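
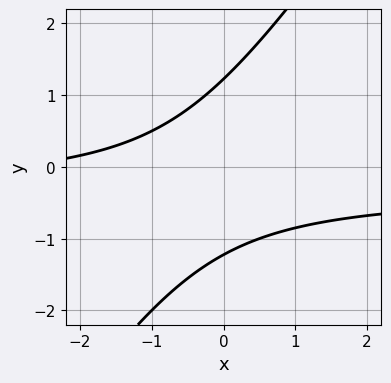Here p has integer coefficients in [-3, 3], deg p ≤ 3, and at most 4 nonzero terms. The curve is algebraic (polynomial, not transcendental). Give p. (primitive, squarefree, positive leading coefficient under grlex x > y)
3*x*y - 2*y^2 + x + 3

First, degree: the shape is more complex than any degree-1 curve, so deg p = 2.
Next, checking where it meets the axes: it misses every integer gridline on the x-axis.
Finally, together with the visible shape, these determine p as stated.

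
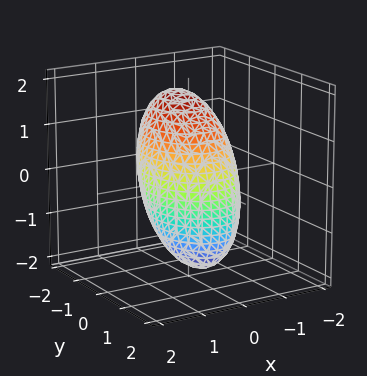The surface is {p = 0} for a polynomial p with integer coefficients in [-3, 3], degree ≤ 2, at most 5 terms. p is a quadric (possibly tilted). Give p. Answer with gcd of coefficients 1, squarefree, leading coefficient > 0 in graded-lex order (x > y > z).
3*x^2 + 2*y^2 + y*z + z^2 - 3

1. deg p = 2.
2. Against the integer gridlines: among the integer gridlines, it crosses the x-axis at x ∈ {-1, 1}.
3. These observations pin down the coefficients.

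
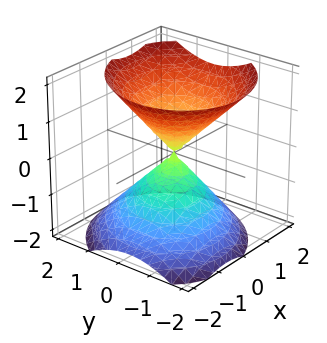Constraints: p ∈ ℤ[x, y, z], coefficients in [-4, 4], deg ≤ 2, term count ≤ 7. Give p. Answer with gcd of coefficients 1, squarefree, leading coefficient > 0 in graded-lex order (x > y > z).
1. I count 2 distinct pieces. Treating them together as one polynomial.
2. Degree: a generic line meets the surface in up to 2 points, so deg p = 2.
3. Checking where it meets the axes: one x-axis crossing is at x = 0; one y-axis crossing is at y = 0.
4. Putting this together gives p.

3*x^2 - x*y - x*z + 3*y^2 - 3*z^2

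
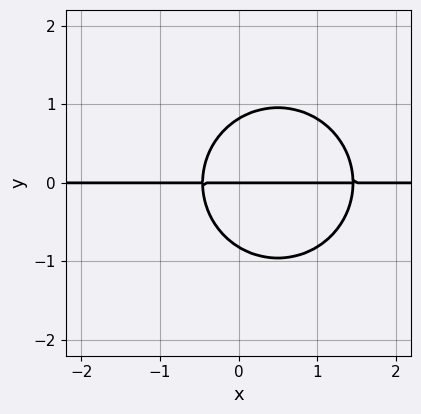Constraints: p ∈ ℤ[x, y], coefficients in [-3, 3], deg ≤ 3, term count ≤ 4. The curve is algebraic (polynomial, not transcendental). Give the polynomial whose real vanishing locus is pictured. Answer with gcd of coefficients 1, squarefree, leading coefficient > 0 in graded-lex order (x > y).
3*x^2*y + 3*y^3 - 3*x*y - 2*y

First, the degree is 3 — no degree-2 curve has this shape.
Next, from the visible intercepts: every point of the x-axis in the box is on the curve; one y-axis crossing is at y = 0.
Finally, fitting integer coefficients to these (and the overall shape) gives p.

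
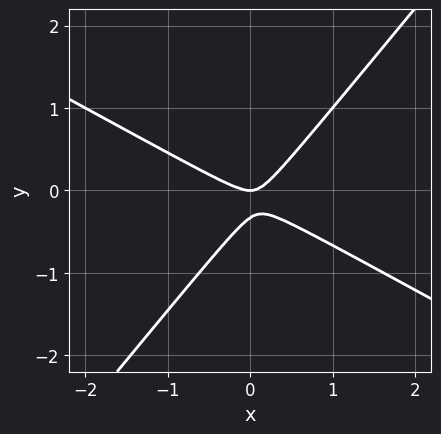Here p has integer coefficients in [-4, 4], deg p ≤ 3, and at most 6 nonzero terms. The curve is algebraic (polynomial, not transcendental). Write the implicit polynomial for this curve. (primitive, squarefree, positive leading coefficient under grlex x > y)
First, degree: the shape is more complex than any degree-1 curve, so deg p = 2.
Next, checking where it meets the axes: it crosses the x-axis at the gridline x = 0; it meets the y-axis at y = 0 (among the integer gridlines).
Finally, the integer polynomial consistent with all of this is the stated p.

2*x^2 + 2*x*y - 3*y^2 - y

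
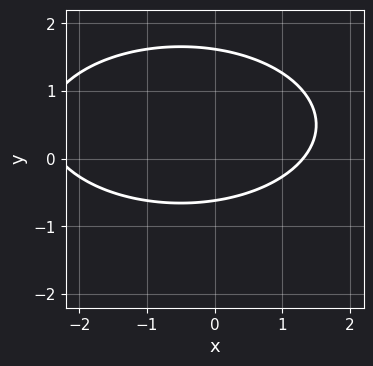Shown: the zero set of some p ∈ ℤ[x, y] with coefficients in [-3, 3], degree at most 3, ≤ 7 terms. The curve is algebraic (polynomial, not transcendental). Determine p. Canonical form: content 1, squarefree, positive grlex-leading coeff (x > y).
(a) The degree is 2 — the shape is more complex than any degree-1 curve.
(b) The integer polynomial consistent with all of this is the stated p.

x^2 + 3*y^2 + x - 3*y - 3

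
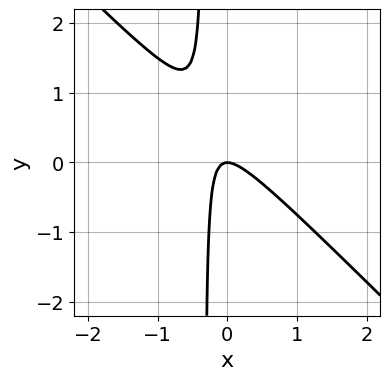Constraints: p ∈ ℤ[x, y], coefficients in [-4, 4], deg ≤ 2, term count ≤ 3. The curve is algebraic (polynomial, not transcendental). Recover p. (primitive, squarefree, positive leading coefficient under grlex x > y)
1. The degree is 2 — no degree-1 curve has this shape.
2. Reading off the gridlines: one y-axis crossing is at y = 0; it meets the x-axis at x = 0 (among the integer gridlines).
3. Assembling these constraints gives the stated polynomial.

3*x^2 + 3*x*y + y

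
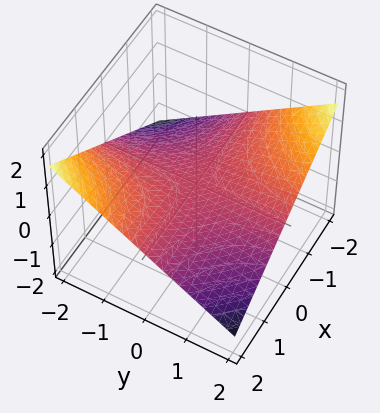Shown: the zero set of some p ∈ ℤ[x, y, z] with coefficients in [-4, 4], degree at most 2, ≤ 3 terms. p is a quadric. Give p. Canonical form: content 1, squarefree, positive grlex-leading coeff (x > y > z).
x*y + 3*z

First, deg p = 2. A hyperbolic paraboloid; a quadric.
Next, observable constraints: every point of the x-axis in the box is on the surface; it crosses the z-axis at the gridline z = 0.
Finally, these observations pin down the coefficients. Check: (0, -2, 0) on the y-axis lies on the surface, and p(0, -2, 0) = 0. ✓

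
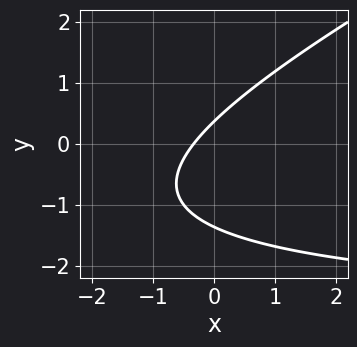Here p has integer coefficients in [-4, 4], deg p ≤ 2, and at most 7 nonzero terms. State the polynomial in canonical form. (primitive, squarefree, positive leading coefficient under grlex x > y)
x*y - 2*y^2 + 3*x - 2*y + 1

(a) deg p = 2. No degree-1 curve has this shape.
(b) Solving for integer coefficients yields p as stated.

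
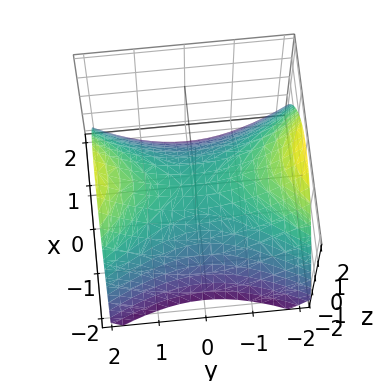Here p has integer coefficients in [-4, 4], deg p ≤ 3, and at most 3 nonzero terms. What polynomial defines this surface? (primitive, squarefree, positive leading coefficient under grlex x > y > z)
Degree: a saddle surface; a quadric, so deg p = 2.
Symmetries: it's symmetric under x → −x, forcing even powers of x; mirror symmetry y ↦ −y ⇒ only even powers of y.
Against the integer gridlines: one z-axis crossing is at z = 0; it meets the x-axis at x = 0 (among the integer gridlines); one y-axis crossing is at y = 0.
Fitting integer coefficients to these (and the overall shape) gives p.

2*x^2 - y^2 + 3*z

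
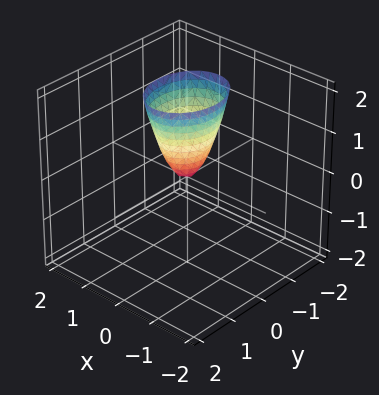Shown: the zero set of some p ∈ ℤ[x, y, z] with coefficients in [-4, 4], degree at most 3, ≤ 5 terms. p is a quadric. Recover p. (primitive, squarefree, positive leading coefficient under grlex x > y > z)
First, deg p = 2.
Then, symmetries: the y ↦ −y reflection is a symmetry, so y appears only in even powers; mirror symmetry x ↦ −x ⇒ only even powers of x.
Then, reading off the gridlines: it crosses the z-axis at the gridline z = 0; one y-axis crossing is at y = 0; one x-axis crossing is at x = 0.
Finally, together with the visible shape, these determine p as stated.

3*x^2 + 2*y^2 - z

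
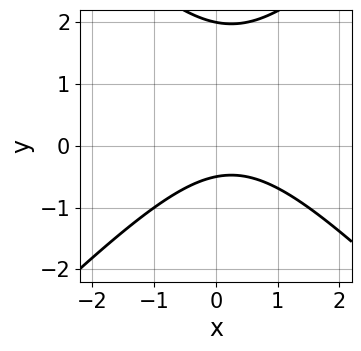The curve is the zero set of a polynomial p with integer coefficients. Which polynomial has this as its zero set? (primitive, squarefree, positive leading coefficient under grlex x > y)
2*x^2 - 2*y^2 - x + 3*y + 2

(a) Degree: a generic line meets the curve in up to 2 points, so deg p = 2.
(b) From the axis intercepts and sections: it crosses the y-axis at the gridline y = 2; it misses every integer gridline on the x-axis.
(c) Matching integer coefficients to the picture gives p.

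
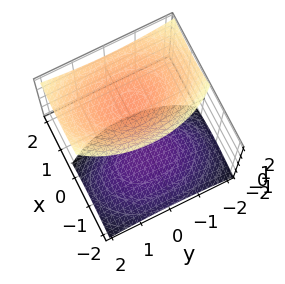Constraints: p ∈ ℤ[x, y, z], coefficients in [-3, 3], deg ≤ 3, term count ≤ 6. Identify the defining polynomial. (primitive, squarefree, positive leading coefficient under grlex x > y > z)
(a) The picture has 2 separate pieces. Treating them together as one polynomial.
(b) deg p = 2. A generic line meets the surface in up to 2 points.
(c) Against the integer gridlines: no y-intercept at any integer in the box; no x-intercept at any integer in the box.
(d) These observations pin down the coefficients.

2*x^2 - 2*x*z + y^2 - 2*z^2 + 3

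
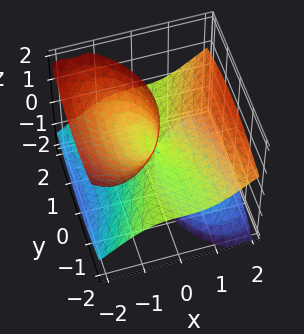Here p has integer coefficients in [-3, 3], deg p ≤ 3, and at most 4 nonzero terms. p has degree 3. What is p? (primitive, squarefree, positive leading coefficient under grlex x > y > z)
The picture has 2 separate pieces. Treating them together as one polynomial.
Degree: a generic line meets the surface in up to 3 points, so deg p = 3.
Observable constraints: the visible y-axis segment lies entirely on the surface; it meets the x-axis at x = 0 (among the integer gridlines).
Solving for integer coefficients yields p as stated. Check: (0, 0, 1) on the z-axis lies on the surface, and p(0, 0, 1) = 0. ✓

x^3 - 2*x*z^2 - y^2*z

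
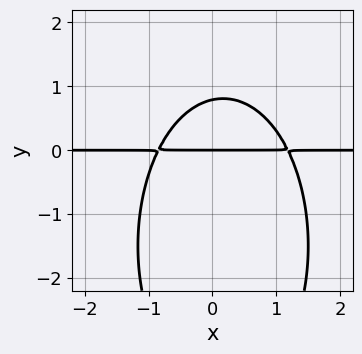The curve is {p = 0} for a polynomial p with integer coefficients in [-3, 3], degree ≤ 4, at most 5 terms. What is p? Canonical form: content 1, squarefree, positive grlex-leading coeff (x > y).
(a) Degree: no degree-2 curve has this shape, so deg p = 3.
(b) From the axis intercepts and sections: it crosses the y-axis at the gridline y = 0; every point of the x-axis in the box is on the curve.
(c) Assembling these constraints gives the stated polynomial.

3*x^2*y + y^3 - x*y + 3*y^2 - 3*y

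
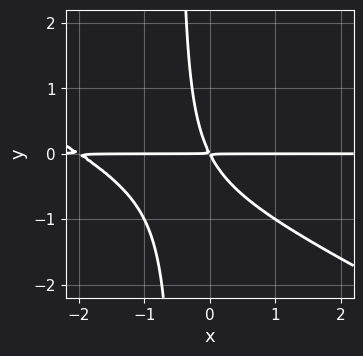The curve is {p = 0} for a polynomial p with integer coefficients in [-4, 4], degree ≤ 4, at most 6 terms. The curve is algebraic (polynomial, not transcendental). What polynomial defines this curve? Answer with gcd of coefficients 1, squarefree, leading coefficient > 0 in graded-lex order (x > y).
x^2*y + 2*x*y^2 + 2*x*y + y^2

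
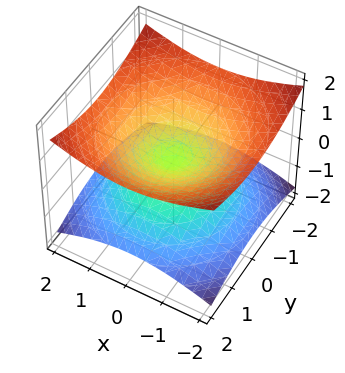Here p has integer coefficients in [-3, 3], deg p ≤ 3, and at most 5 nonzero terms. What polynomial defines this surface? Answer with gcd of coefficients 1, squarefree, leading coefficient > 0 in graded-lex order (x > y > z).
x^2 + y^2 - 3*z^2

First, deg p = 2. A double cone through the origin; a quadric.
Next, symmetries: rotational symmetry about the z-axis ⇒ p depends on x, y only through x² + y²; mirror symmetry z ↦ −z ⇒ only even powers of z.
Then, reading off the gridlines: it crosses the y-axis at the gridline y = 0; it meets the z-axis at z = 0 (among the integer gridlines); a circular section at z = 1 has radius between 1 and 2; it meets the x-axis at x = 0 (among the integer gridlines).
Finally, these observations pin down the coefficients.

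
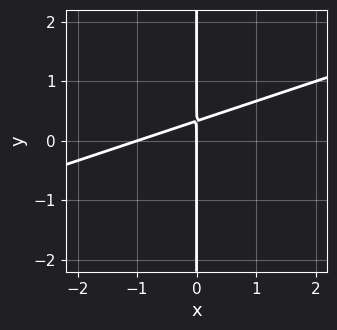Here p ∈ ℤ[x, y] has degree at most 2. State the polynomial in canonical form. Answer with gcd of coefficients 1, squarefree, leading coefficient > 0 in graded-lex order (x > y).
x^2 - 3*x*y + x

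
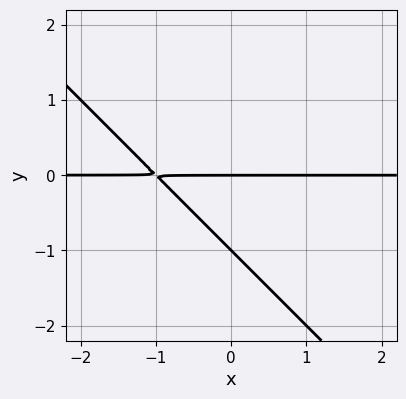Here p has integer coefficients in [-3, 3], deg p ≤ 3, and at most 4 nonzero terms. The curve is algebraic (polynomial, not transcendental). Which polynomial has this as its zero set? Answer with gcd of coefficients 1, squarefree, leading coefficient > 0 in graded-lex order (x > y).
(a) Degree: a generic line meets the curve in up to 2 points, so deg p = 2.
(b) Observable constraints: the visible x-axis segment lies entirely on the curve; among the integer gridlines, it crosses the y-axis at y ∈ {-1, 0}.
(c) Putting this together gives p.

x*y + y^2 + y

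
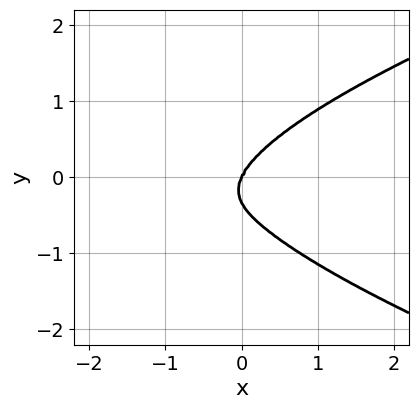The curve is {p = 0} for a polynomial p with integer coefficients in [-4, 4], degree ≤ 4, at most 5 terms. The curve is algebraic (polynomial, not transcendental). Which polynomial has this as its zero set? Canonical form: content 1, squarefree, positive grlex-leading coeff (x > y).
Degree: the shape is more complex than any degree-3 curve, so deg p = 4.
From the axis intercepts and sections: it meets the x-axis at x = 0 (among the integer gridlines); it meets the y-axis at y = 0 (among the integer gridlines).
Matching integer coefficients to the picture gives p.

3*y^4 - x^3 - 2*x*y^2 + y^3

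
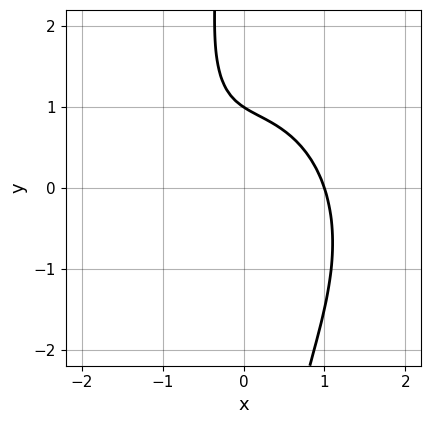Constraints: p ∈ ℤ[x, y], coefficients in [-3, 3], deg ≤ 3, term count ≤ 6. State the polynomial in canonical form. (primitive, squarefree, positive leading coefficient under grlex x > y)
deg p = 3. No degree-2 curve has this shape.
Checking where it meets the axes: one x-axis crossing is at x = 1; one y-axis crossing is at y = 1.
Fitting integer coefficients to these (and the overall shape) gives p.

3*x^3 + 2*x*y^2 + 3*y - 3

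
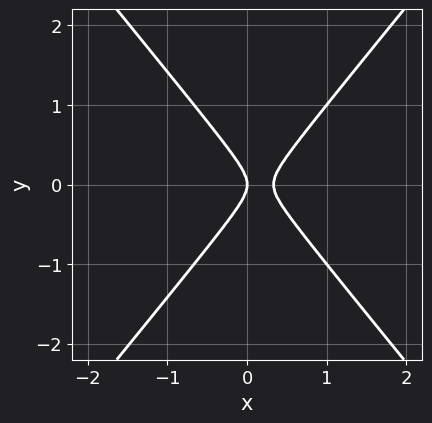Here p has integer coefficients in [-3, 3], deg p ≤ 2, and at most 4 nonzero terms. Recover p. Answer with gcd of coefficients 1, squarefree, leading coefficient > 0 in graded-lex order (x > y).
3*x^2 - 2*y^2 - x

1. The degree is 2 — a generic line meets the curve in up to 2 points.
2. Symmetries: the y ↦ −y reflection is a symmetry, so y appears only in even powers.
3. Observable constraints: one y-axis crossing is at y = 0; one x-axis crossing is at x = 0.
4. Matching integer coefficients to the picture gives p.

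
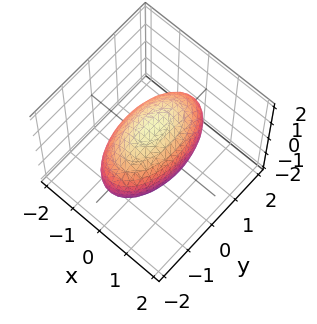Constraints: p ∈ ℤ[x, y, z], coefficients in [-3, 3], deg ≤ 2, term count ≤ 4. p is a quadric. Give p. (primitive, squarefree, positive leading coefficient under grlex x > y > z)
3*x^2 + y^2 + 2*z^2 - 3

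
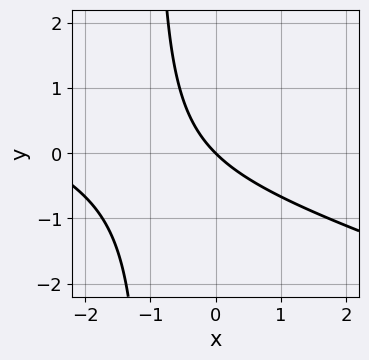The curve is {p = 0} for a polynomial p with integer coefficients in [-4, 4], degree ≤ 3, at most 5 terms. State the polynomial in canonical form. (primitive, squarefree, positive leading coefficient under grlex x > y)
deg p = 2. The shape is more complex than any degree-1 curve.
Reading off the gridlines: it meets the x-axis at x = 0 (among the integer gridlines); it meets the y-axis at y = 0 (among the integer gridlines).
Solving for integer coefficients yields p as stated.

x^2 + 3*x*y + 3*x + 3*y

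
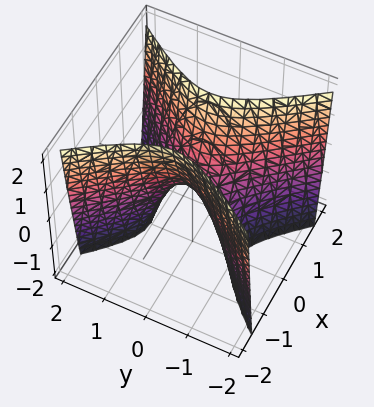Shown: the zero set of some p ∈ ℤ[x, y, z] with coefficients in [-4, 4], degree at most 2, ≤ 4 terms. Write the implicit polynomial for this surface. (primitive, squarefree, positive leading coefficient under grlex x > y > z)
3*x^2 - 2*y^2 - z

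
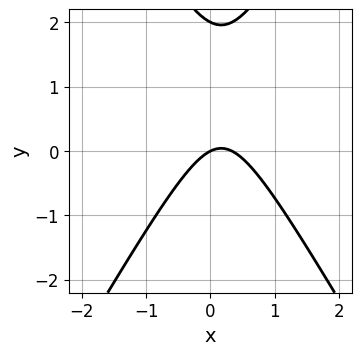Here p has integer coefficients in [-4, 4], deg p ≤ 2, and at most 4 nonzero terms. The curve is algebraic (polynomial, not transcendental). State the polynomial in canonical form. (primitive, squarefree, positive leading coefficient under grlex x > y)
1. Degree: no degree-1 curve has this shape, so deg p = 2.
2. Reading off the gridlines: it meets the x-axis at x = 0 (among the integer gridlines); the y-axis gridline crossings are at y ∈ {0, 2}.
3. Assembling these constraints gives the stated polynomial.

3*x^2 - y^2 - x + 2*y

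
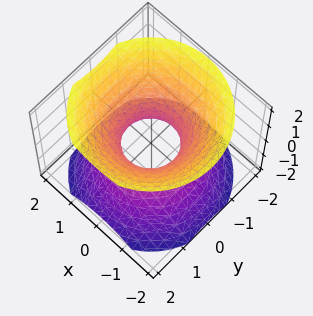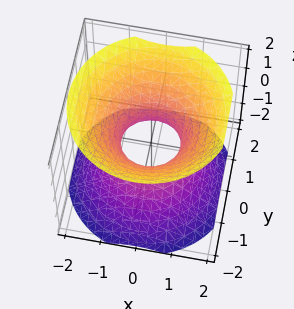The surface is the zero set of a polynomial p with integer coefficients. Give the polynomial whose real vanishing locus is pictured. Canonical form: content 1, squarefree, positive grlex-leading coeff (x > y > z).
The degree is 2 — one connected sheet with a waist; a quadric.
Symmetries: it's symmetric under z → −z, forcing even powers of z; the surface is invariant under rotation about z: p = q(x² + y², z).
Observable constraints: a circular section at z = -1 has radius between 1 and 2; it misses every integer gridline on the z-axis.
Solving for integer coefficients yields p as stated.

3*x^2 + 3*y^2 - 3*z^2 - 2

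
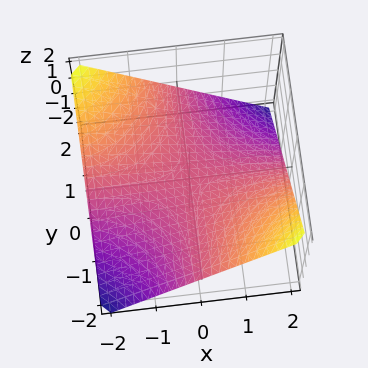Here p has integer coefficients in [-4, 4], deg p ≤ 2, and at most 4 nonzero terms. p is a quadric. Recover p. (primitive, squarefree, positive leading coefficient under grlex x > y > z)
1. The degree is 2 — a hyperbolic paraboloid; a quadric.
2. Checking where it meets the axes: it crosses the z-axis at the gridline z = 0; the visible x-axis segment lies entirely on the surface.
3. Fitting integer coefficients to these (and the overall shape) gives p. Check: (0, 1, 0) on the y-axis lies on the surface, and p(0, 1, 0) = 0. ✓

x*y + 2*z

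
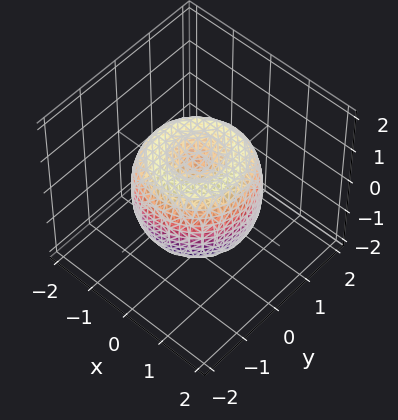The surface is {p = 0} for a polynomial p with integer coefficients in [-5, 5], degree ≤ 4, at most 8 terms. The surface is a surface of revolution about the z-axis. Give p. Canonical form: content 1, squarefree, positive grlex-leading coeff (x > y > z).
1. deg p = 4. The shape is more complex than any degree-3 surface.
2. Symmetry: the surface is invariant under rotation about z: p = q(x² + y², z).
3. Observable constraints: a circular section at z = 0 has radius between 1 and 2.
4. The integer polynomial consistent with all of this is the stated p.

2*x^4 + 4*x^2*y^2 + 2*y^4 - 3*x^2 - 3*y^2 + 2*z^2 - 1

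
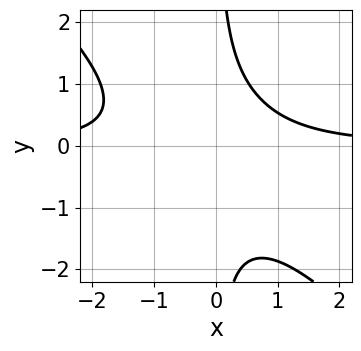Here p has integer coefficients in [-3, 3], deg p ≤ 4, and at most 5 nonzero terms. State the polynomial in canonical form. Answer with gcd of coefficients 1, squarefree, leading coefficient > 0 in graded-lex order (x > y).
3*x^2*y + 3*x*y^2 + x*y - 3

The degree is 3 — the shape is more complex than any degree-2 curve.
Reading off the gridlines: no x-intercept at any integer in the box; it misses every integer gridline on the y-axis.
Fitting integer coefficients to these (and the overall shape) gives p.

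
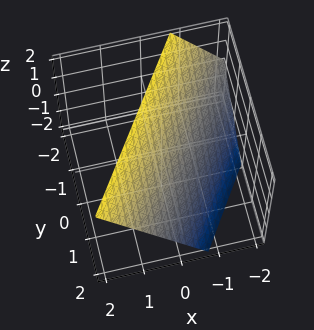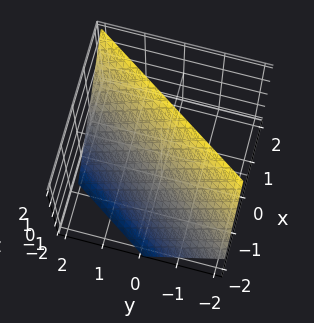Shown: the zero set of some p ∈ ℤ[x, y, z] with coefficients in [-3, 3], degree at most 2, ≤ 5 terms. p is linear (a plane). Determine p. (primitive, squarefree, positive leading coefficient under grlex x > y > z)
1. Degree: the surface is flat (a plane), so deg p = 1.
2. Against the integer gridlines: it crosses the y-axis at the gridline y = 1; one z-axis crossing is at z = 1.
3. Fitting integer coefficients to these (and the overall shape) gives p.

3*x - 2*y - 2*z + 2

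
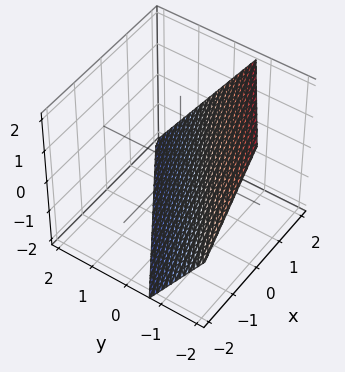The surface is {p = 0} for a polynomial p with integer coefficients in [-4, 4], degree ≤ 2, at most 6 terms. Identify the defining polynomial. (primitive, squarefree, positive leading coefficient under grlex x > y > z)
2*x - 3*y - 2*z - 2

Degree: every cross-section is a straight line — this is a plane, so deg p = 1.
Reading off the gridlines: it crosses the x-axis at the gridline x = 1; it crosses the z-axis at the gridline z = -1.
Matching integer coefficients to the picture gives p.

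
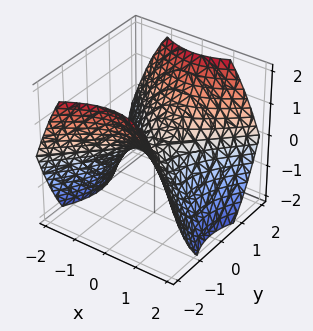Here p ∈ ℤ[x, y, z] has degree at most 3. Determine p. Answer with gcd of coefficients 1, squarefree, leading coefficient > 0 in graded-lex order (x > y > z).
1. Degree: a hyperbolic paraboloid; a quadric, so deg p = 2.
2. Symmetries: it's symmetric under x → −x, forcing even powers of x; the y ↦ −y reflection is a symmetry, so y appears only in even powers.
3. From the visible intercepts: it crosses the x-axis at the gridline x = 0; it meets the z-axis at z = 0 (among the integer gridlines).
4. Solving for integer coefficients yields p as stated.

2*x^2 - 2*y^2 + 3*z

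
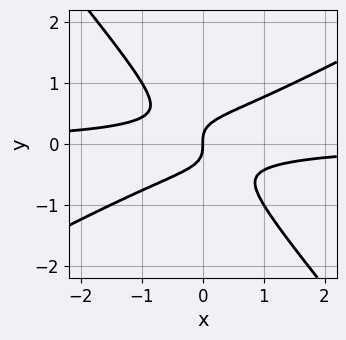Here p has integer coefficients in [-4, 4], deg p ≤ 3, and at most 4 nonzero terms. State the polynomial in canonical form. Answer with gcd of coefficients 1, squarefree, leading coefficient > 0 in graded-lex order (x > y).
(a) deg p = 3. The shape is more complex than any degree-2 curve.
(b) Checking where it meets the axes: it meets the x-axis at x = 0 (among the integer gridlines); it meets the y-axis at y = 0 (among the integer gridlines).
(c) Matching integer coefficients to the picture gives p.

2*x^2*y - 2*x*y^2 - 3*y^3 + x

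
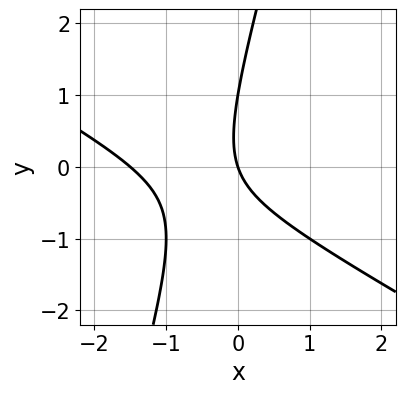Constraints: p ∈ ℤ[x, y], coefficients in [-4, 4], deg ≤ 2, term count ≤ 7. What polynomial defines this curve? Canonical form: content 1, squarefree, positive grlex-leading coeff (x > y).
deg p = 2. No degree-1 curve has this shape.
Checking where it meets the axes: among the integer gridlines, it crosses the y-axis at y ∈ {0, 1}; it meets the x-axis at x = 0 (among the integer gridlines).
Matching integer coefficients to the picture gives p.

2*x^2 + 3*x*y - y^2 + 3*x + y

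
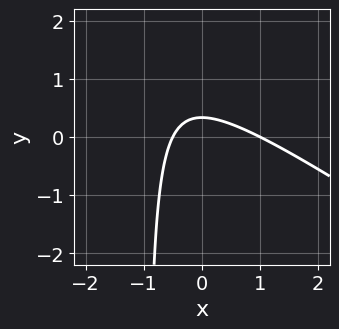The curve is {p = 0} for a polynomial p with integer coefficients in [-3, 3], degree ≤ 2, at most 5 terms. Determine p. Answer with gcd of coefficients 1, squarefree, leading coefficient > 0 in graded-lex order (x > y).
deg p = 2. A generic line meets the curve in up to 2 points.
From the visible intercepts: one x-axis crossing is at x = 1.
The integer polynomial consistent with all of this is the stated p.

2*x^2 + 3*x*y - x + 3*y - 1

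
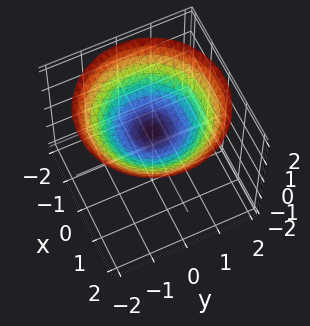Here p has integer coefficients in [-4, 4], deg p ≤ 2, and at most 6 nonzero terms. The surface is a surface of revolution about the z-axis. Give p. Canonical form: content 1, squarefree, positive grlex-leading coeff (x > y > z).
x^2 + y^2 - 3*z + 2

Degree: the shape is more complex than any degree-1 surface, so deg p = 2.
Symmetry: the surface is invariant under rotation about z: p = q(x² + y², z).
Against the integer gridlines: a circular section at z = 1 has radius exactly 1; the surface avoids every integer y-axis point in the box; the surface avoids every integer x-axis point in the box.
The integer polynomial consistent with all of this is the stated p.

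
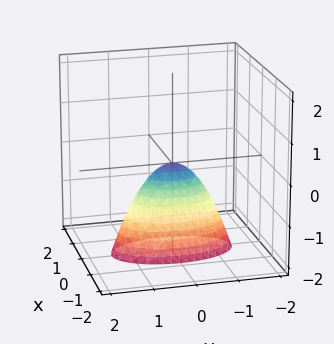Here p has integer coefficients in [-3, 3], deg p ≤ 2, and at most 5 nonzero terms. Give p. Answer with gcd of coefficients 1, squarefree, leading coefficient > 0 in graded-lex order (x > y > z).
deg p = 2. A paraboloid; a quadric.
Symmetries: the x ↦ −x reflection is a symmetry, so x appears only in even powers; it's symmetric under y → −y, forcing even powers of y.
Checking where it meets the axes: it meets the y-axis at y = 0 (among the integer gridlines); one x-axis crossing is at x = 0; it crosses the z-axis at the gridline z = 0.
Putting this together gives p.

3*x^2 + y^2 + z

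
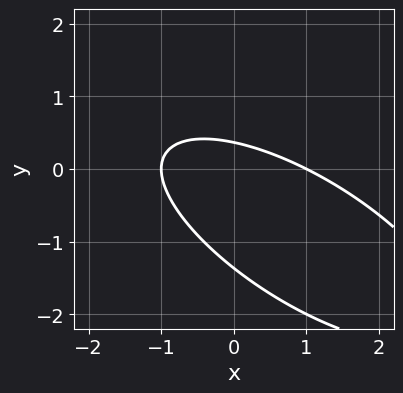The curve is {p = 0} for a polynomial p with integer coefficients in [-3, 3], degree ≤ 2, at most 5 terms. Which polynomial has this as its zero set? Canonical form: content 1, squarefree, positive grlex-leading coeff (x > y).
(a) deg p = 2. No degree-1 curve has this shape.
(b) Against the integer gridlines: the x-axis gridline crossings are at x ∈ {-1, 1}.
(c) Assembling these constraints gives the stated polynomial.

x^2 + 2*x*y + 2*y^2 + 2*y - 1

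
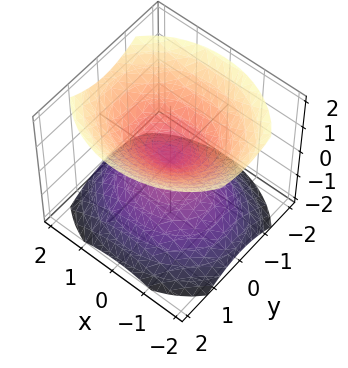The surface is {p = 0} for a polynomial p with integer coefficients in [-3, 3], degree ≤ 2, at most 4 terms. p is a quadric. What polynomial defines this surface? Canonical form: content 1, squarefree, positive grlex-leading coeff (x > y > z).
(a) There are 2 components.
(b) Degree: a double cone through the origin; a quadric, so deg p = 2.
(c) Symmetries: the z ↦ −z reflection is a symmetry, so z appears only in even powers; the y ↦ −y reflection is a symmetry, so y appears only in even powers; mirror symmetry x ↦ −x ⇒ only even powers of x.
(d) From the axis intercepts and sections: one x-axis crossing is at x = 0; it meets the y-axis at y = 0 (among the integer gridlines).
(e) The integer polynomial consistent with all of this is the stated p.

2*x^2 + 3*y^2 - 3*z^2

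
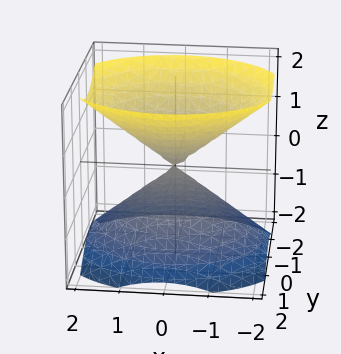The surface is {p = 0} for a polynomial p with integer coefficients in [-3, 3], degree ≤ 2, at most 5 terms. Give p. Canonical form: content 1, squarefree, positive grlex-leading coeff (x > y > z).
2*x^2 + 3*y^2 - 3*z^2

There are 2 components. Treating them together as one polynomial.
deg p = 2. A double cone through the origin; a quadric.
Symmetries: it's symmetric under x → −x, forcing even powers of x; it's symmetric under y → −y, forcing even powers of y; mirror symmetry z ↦ −z ⇒ only even powers of z.
Against the integer gridlines: it crosses the y-axis at the gridline y = 0; it crosses the x-axis at the gridline x = 0; one z-axis crossing is at z = 0.
The integer polynomial consistent with all of this is the stated p.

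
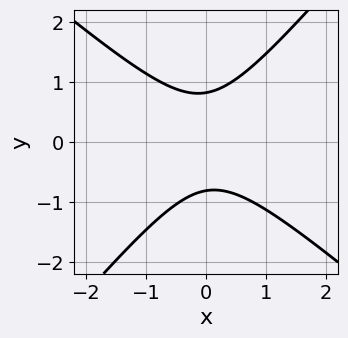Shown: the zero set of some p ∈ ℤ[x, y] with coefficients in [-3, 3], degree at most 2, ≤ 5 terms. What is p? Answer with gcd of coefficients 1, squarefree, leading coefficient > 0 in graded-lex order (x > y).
3*x^2 + x*y - 3*y^2 + 2

(a) deg p = 2. A generic line meets the curve in up to 2 points.
(b) From the axis intercepts and sections: it misses every integer gridline on the x-axis.
(c) Assembling these constraints gives the stated polynomial.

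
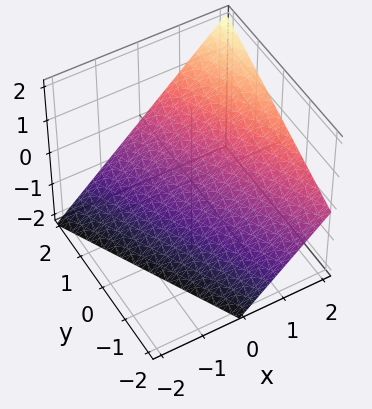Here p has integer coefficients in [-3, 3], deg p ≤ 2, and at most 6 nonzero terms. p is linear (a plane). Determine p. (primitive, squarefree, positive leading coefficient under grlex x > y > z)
2*x + y - 2*z - 2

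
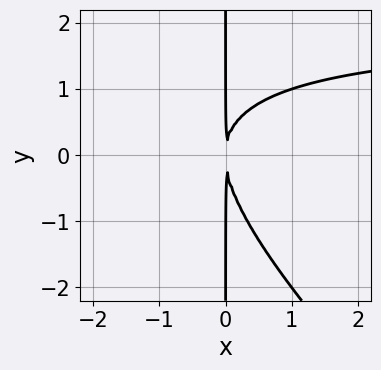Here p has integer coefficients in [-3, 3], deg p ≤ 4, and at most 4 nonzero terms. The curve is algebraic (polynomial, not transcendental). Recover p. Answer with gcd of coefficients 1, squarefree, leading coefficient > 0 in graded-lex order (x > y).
The degree is 3 — no degree-2 curve has this shape.
Observable constraints: every point of the y-axis in the box is on the curve.
These observations pin down the coefficients.

x^2*y + x*y^2 - 2*x^2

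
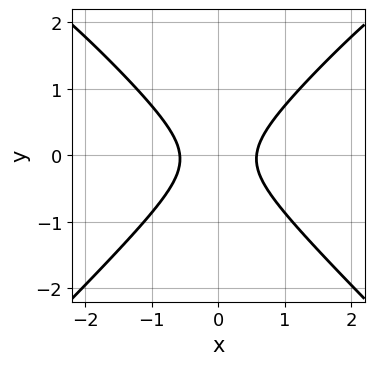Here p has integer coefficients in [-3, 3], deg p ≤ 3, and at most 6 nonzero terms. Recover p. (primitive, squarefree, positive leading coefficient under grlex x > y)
x^2*y - y^3 - 3*x^2 + 3*y^2 + 1

(a) deg p = 3.
(b) Symmetries: mirror symmetry x ↦ −x ⇒ only even powers of x.
(c) Reading off the gridlines: it misses every integer gridline on the y-axis.
(d) Putting this together gives p.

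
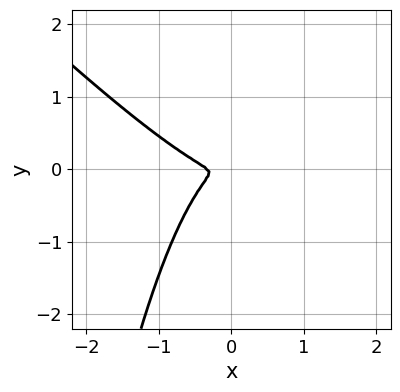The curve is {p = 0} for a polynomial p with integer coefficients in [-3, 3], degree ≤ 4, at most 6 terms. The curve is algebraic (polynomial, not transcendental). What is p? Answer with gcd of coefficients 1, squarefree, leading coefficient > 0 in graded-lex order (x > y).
3*x^3 + 3*x^2*y + x^2 + 3*y^2

First, deg p = 3. The shape is more complex than any degree-2 curve.
Finally, solving for integer coefficients yields p as stated.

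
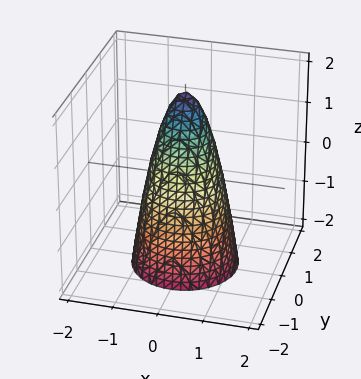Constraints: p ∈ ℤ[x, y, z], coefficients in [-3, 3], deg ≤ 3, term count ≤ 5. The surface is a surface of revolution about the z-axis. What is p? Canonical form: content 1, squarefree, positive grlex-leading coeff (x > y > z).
First, the degree is 2 — the shape is more complex than any degree-1 surface.
Then, symmetries: rotational symmetry about the z-axis ⇒ p depends on x, y only through x² + y².
Next, against the integer gridlines: it meets the z-axis at z = 2 (among the integer gridlines); a circular section at z = 1 has radius between 0 and 1.
Finally, together with the visible shape, these determine p as stated.

3*x^2 + 3*y^2 + z - 2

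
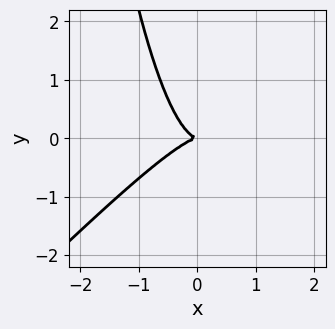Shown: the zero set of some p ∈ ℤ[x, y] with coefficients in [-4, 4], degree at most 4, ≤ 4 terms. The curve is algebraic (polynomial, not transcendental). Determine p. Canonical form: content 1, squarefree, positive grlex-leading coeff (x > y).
3*x^3 - 3*x^2*y + 2*y^2

deg p = 3. No degree-2 curve has this shape.
Against the integer gridlines: it meets the y-axis at y = 0 (among the integer gridlines); it meets the x-axis at x = 0 (among the integer gridlines).
Matching integer coefficients to the picture gives p.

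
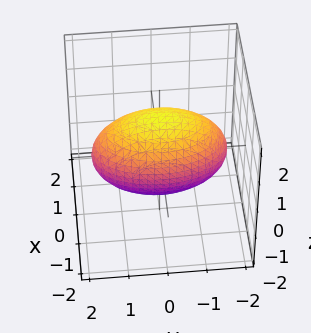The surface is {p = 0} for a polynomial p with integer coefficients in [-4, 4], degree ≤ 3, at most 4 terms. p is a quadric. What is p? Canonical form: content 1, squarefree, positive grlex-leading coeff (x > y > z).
1. Degree: bounded and convex; a quadric, so deg p = 2.
2. Symmetries: the y ↦ −y reflection is a symmetry, so y appears only in even powers; it's symmetric under x → −x, forcing even powers of x; mirror symmetry z ↦ −z ⇒ only even powers of z.
3. Against the integer gridlines: among the integer gridlines, it crosses the x-axis at x ∈ {-1, 1}.
4. Fitting integer coefficients to these (and the overall shape) gives p.

3*x^2 + y^2 + 2*z^2 - 3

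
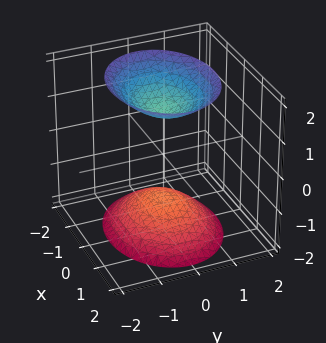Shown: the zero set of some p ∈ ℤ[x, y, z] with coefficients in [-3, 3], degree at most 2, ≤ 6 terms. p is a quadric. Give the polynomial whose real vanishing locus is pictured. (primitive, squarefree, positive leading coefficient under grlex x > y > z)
The picture has 2 separate pieces. They look like related sheets of one shape, so recover p as a whole.
Degree: two separate bowl-shaped sheets opening away from each other; a quadric, so deg p = 2.
Symmetries: it's symmetric under y → −y, forcing even powers of y; it's symmetric under x → −x, forcing even powers of x; it's symmetric under z → −z, forcing even powers of z.
From the visible intercepts: no x-intercept at any integer in the box; the surface avoids every integer y-axis point in the box.
Together with the visible shape, these determine p as stated.

2*x^2 + 3*y^2 - 2*z^2 + 3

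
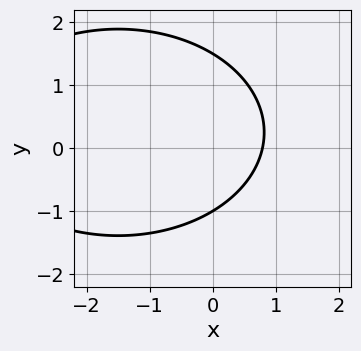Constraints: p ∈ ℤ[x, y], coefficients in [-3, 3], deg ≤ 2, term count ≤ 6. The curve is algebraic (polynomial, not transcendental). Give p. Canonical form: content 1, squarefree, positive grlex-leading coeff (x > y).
(a) Degree: a generic line meets the curve in up to 2 points, so deg p = 2.
(b) Checking where it meets the axes: it meets the y-axis at y = -1 (among the integer gridlines).
(c) Putting this together gives p.

x^2 + 2*y^2 + 3*x - y - 3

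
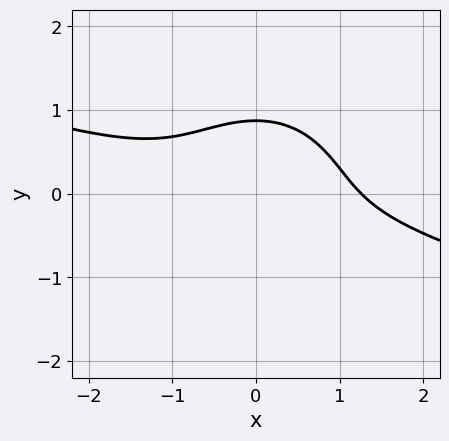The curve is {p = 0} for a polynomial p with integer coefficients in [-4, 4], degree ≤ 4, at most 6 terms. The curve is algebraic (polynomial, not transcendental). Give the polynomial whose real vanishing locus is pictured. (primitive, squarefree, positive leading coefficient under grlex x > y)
x^3 + 3*x^2*y + 3*y^3 - 2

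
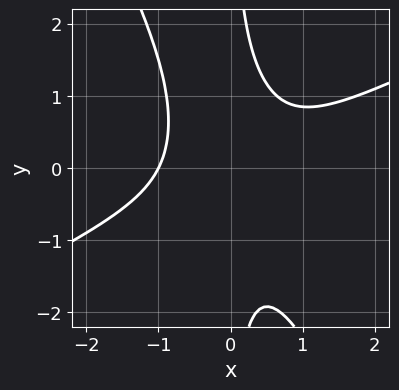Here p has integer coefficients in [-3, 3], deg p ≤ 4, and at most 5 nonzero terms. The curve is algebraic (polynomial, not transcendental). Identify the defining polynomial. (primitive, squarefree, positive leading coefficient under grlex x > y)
(a) The degree is 3 — the shape is more complex than any degree-2 curve.
(b) Against the integer gridlines: it meets the x-axis at x = -1 (among the integer gridlines); it misses every integer gridline on the y-axis.
(c) Fitting integer coefficients to these (and the overall shape) gives p.

2*x^3 - 3*x^2*y - 2*x*y^2 + 2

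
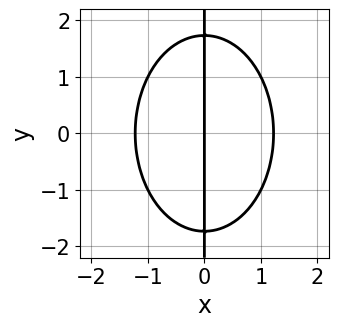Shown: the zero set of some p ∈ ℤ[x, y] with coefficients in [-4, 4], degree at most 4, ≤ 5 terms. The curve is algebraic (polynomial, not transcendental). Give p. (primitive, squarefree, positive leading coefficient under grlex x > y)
2*x^3 + x*y^2 - 3*x

(a) deg p = 3.
(b) Symmetries: mirror symmetry y ↦ −y ⇒ only even powers of y.
(c) From the axis intercepts and sections: the visible y-axis segment lies entirely on the curve; it meets the x-axis at x = 0 (among the integer gridlines).
(d) Matching integer coefficients to the picture gives p.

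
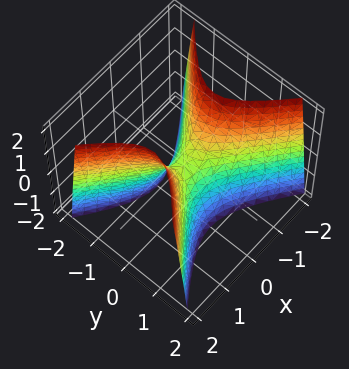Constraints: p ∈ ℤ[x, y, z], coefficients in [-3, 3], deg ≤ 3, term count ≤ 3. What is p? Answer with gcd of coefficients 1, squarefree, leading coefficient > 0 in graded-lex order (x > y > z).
2*x^2 - 3*y^2 - z

deg p = 2. A saddle surface; a quadric.
Symmetries: the y ↦ −y reflection is a symmetry, so y appears only in even powers; the x ↦ −x reflection is a symmetry, so x appears only in even powers.
From the visible intercepts: it meets the y-axis at y = 0 (among the integer gridlines); one x-axis crossing is at x = 0.
Fitting integer coefficients to these (and the overall shape) gives p.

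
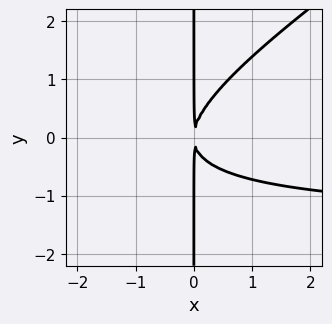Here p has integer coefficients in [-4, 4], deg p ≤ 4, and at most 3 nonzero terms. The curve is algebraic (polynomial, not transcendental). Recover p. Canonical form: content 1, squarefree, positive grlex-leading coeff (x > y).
First, deg p = 3. No degree-2 curve has this shape.
Next, checking where it meets the axes: the visible y-axis segment lies entirely on the curve.
Finally, these observations pin down the coefficients.

2*x^2*y - 3*x*y^2 + 3*x^2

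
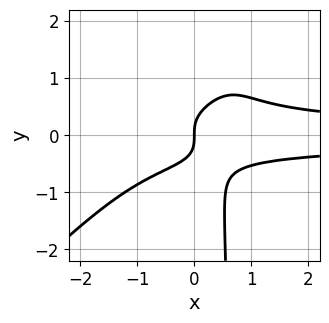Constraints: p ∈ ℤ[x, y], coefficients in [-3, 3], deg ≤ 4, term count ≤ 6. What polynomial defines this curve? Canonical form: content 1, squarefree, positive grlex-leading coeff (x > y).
3*x^2*y^2 - 3*x*y^3 + 2*y^3 - x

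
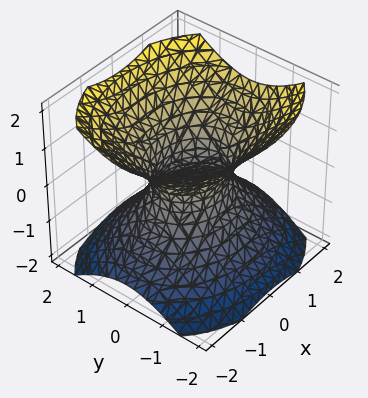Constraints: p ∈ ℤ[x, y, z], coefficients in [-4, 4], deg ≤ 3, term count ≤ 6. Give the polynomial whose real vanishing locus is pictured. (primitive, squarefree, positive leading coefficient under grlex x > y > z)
2*x^2 + 3*y^2 - 3*z^2 - 2

1. Degree: one connected sheet with a waist; a quadric, so deg p = 2.
2. Symmetries: it's symmetric under x → −x, forcing even powers of x; it's symmetric under z → −z, forcing even powers of z; it's symmetric under y → −y, forcing even powers of y.
3. Reading off the gridlines: no z-intercept at any integer in the box; the x-axis gridline crossings are at x ∈ {-1, 1}.
4. Fitting integer coefficients to these (and the overall shape) gives p.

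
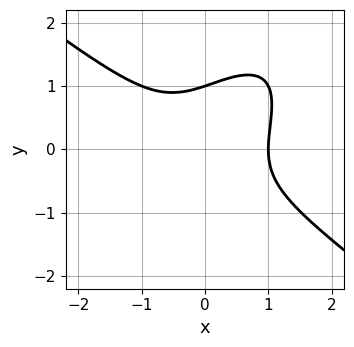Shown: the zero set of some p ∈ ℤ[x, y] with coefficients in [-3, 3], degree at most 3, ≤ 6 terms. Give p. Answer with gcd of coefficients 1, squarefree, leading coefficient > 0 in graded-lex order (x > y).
First, the degree is 3 — a generic line meets the curve in up to 3 points.
Next, from the visible intercepts: it meets the y-axis at y = 1 (among the integer gridlines); one x-axis crossing is at x = 1.
Finally, these observations pin down the coefficients.

x^3 - x*y^2 + y^3 - 1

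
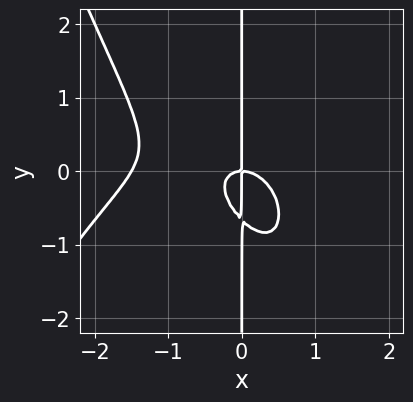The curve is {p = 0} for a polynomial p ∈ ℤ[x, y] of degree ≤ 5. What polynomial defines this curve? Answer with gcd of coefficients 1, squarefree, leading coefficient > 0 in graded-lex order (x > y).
2*x^4 + 3*x^3 + 3*x^2*y + 3*x*y^2 + 2*x*y

deg p = 4. No degree-3 curve has this shape.
Observable constraints: every point of the y-axis in the box is on the curve; it crosses the x-axis at the gridline x = 0.
The integer polynomial consistent with all of this is the stated p.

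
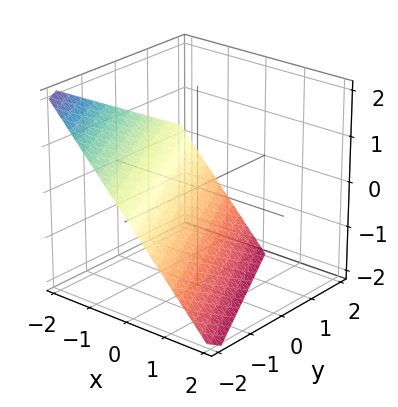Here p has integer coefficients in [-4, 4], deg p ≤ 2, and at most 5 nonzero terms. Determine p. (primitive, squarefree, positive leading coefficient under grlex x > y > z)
1. deg p = 1. The surface is flat (a plane).
2. From the visible intercepts: it meets the y-axis at y = -2 (among the integer gridlines); one z-axis crossing is at z = -1.
3. Fitting integer coefficients to these (and the overall shape) gives p. Check: (-1, 0, 0) on the x-axis lies on the surface, and p(-1, 0, 0) = 0. ✓

2*x + y + 2*z + 2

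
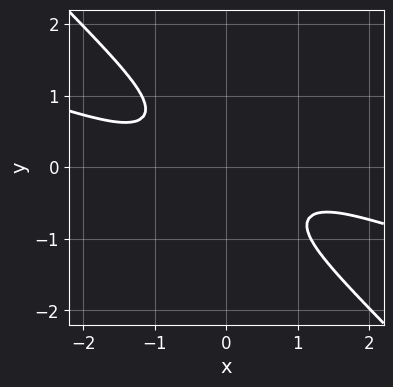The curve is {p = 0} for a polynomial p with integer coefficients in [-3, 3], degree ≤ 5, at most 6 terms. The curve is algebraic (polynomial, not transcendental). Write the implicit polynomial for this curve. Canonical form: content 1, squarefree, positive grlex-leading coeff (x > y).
x^4 + 3*x^3*y + 2*y^4 + 1

First, deg p = 4. No degree-3 curve has this shape.
Then, observable constraints: no x-intercept at any integer in the box; no y-intercept at any integer in the box.
Finally, solving for integer coefficients yields p as stated.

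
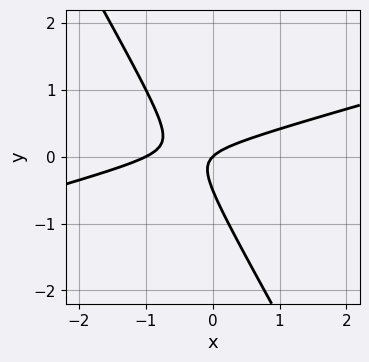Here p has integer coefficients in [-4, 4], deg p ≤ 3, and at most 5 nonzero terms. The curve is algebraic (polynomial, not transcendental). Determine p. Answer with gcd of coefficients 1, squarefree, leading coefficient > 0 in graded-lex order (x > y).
x^2 - 3*x*y - 2*y^2 + x - y

First, deg p = 2. No degree-1 curve has this shape.
Next, against the integer gridlines: it meets the y-axis at y = 0 (among the integer gridlines); the x-axis gridline crossings are at x ∈ {-1, 0}.
Finally, fitting integer coefficients to these (and the overall shape) gives p.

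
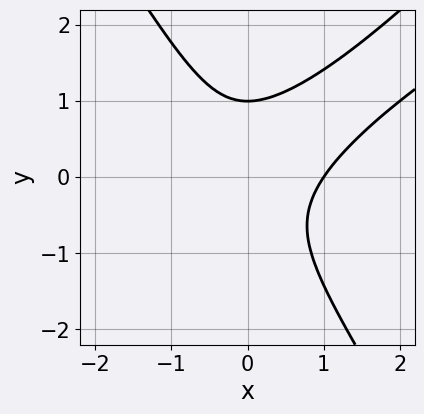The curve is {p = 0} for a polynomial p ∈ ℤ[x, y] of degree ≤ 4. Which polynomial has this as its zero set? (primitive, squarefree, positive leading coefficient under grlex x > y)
x^3 - 2*x^2*y + y^3 - 1

First, the degree is 3 — no degree-2 curve has this shape.
Next, checking where it meets the axes: one x-axis crossing is at x = 1; it crosses the y-axis at the gridline y = 1.
Finally, putting this together gives p.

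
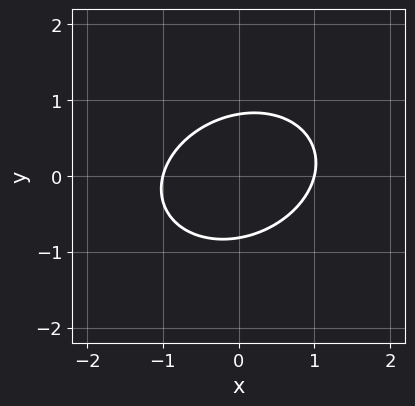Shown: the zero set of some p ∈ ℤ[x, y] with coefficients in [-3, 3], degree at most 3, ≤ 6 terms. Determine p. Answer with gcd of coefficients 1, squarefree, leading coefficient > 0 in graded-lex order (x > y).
2*x^2 - x*y + 3*y^2 - 2

First, deg p = 2. The shape is more complex than any degree-1 curve.
Next, from the visible intercepts: among the integer gridlines, it crosses the x-axis at x ∈ {-1, 1}.
Finally, the integer polynomial consistent with all of this is the stated p.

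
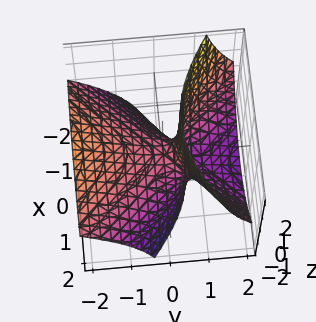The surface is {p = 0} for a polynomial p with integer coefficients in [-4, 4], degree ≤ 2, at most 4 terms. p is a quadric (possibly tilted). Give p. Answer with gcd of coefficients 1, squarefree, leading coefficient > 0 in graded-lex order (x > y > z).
x^2 - y^2 - 2*y*z + z

First, the degree is 2 — the shape is more complex than any degree-1 surface.
Then, against the integer gridlines: it meets the z-axis at z = 0 (among the integer gridlines); it meets the y-axis at y = 0 (among the integer gridlines).
Finally, together with the visible shape, these determine p as stated.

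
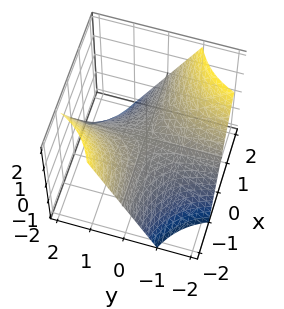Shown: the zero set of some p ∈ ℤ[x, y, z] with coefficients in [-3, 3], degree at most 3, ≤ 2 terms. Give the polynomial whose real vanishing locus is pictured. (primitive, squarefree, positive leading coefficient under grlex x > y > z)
x*y + z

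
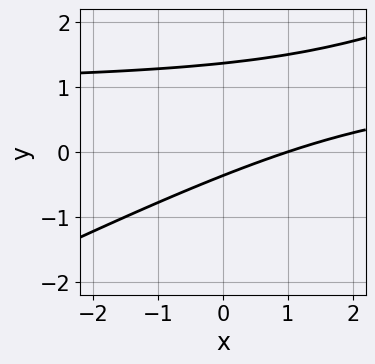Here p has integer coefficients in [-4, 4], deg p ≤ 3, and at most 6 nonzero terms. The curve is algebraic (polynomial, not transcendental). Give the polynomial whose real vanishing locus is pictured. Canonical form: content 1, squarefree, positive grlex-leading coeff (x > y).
First, degree: a generic line meets the curve in up to 2 points, so deg p = 2.
Then, observable constraints: one x-axis crossing is at x = 1.
Finally, the integer polynomial consistent with all of this is the stated p.

x*y - 2*y^2 - x + 2*y + 1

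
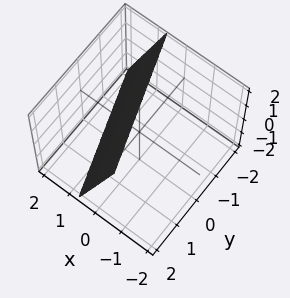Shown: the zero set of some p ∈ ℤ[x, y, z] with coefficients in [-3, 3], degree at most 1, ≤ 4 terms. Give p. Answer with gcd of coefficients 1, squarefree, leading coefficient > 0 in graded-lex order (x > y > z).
3*x + y + z - 2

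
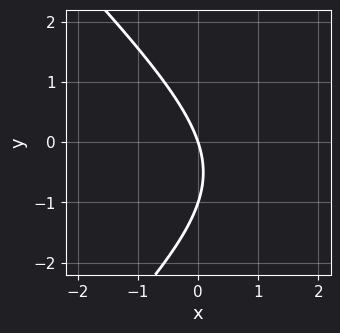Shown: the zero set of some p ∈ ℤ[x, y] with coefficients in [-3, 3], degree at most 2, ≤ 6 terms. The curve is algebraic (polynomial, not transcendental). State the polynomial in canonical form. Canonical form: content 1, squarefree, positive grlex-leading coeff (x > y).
deg p = 2. The shape is more complex than any degree-1 curve.
Checking where it meets the axes: the y-axis gridline crossings are at y ∈ {-1, 0}; it meets the x-axis at x = 0 (among the integer gridlines).
The integer polynomial consistent with all of this is the stated p.

x^2 - y^2 - 3*x - y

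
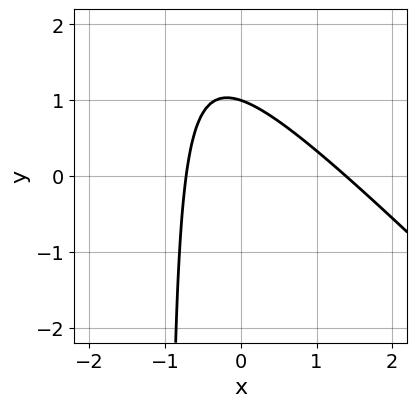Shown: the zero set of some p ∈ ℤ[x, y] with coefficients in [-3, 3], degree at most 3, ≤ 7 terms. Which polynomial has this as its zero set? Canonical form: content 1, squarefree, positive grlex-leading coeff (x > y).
First, degree: the shape is more complex than any degree-1 curve, so deg p = 2.
Next, observable constraints: it crosses the y-axis at the gridline y = 1.
Finally, putting this together gives p.

3*x^2 + 3*x*y - 2*x + 3*y - 3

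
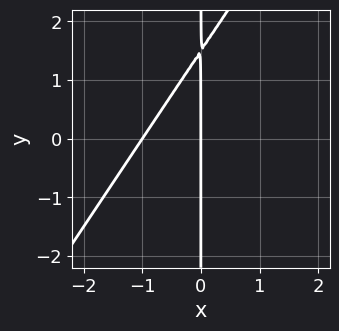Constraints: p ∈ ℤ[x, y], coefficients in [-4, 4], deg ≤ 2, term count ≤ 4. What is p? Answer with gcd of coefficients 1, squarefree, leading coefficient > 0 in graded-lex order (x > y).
The degree is 2 — no degree-1 curve has this shape.
From the axis intercepts and sections: every point of the y-axis in the box is on the curve; the x-axis gridline crossings are at x ∈ {-1, 0}.
Fitting integer coefficients to these (and the overall shape) gives p.

3*x^2 - 2*x*y + 3*x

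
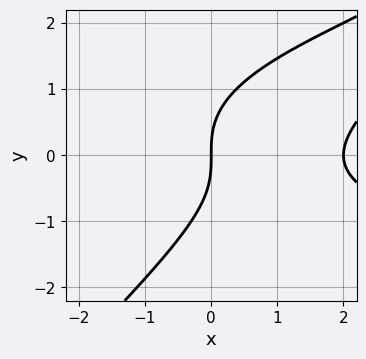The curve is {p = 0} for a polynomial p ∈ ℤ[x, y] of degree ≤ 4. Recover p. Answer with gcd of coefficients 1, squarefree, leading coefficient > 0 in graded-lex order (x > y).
x*y^2 - y^3 - x^2 + 2*x

deg p = 3. A generic line meets the curve in up to 3 points.
Against the integer gridlines: among the integer gridlines, it crosses the x-axis at x ∈ {0, 2}; it crosses the y-axis at the gridline y = 0.
Solving for integer coefficients yields p as stated.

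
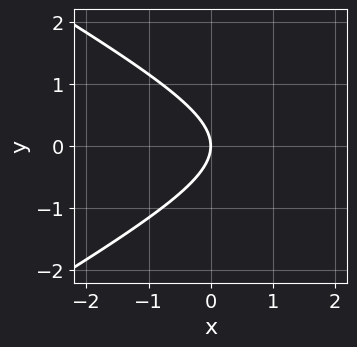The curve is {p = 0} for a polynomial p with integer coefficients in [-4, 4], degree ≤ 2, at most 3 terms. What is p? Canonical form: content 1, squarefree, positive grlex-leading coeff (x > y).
(a) deg p = 2. No degree-1 curve has this shape.
(b) Symmetries: it's symmetric under y → −y, forcing even powers of y.
(c) Reading off the gridlines: it meets the y-axis at y = 0 (among the integer gridlines); it meets the x-axis at x = 0 (among the integer gridlines).
(d) Matching integer coefficients to the picture gives p.

x^2 - 3*y^2 - 3*x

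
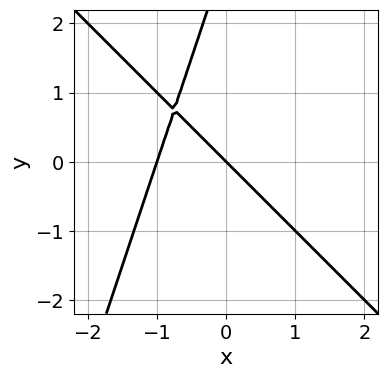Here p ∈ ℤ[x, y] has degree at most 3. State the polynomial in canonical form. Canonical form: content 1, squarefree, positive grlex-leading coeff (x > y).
(a) The degree is 2 — the shape is more complex than any degree-1 curve.
(b) Observable constraints: it meets the y-axis at y = 0 (among the integer gridlines); among the integer gridlines, it crosses the x-axis at x ∈ {-1, 0}.
(c) Together with the visible shape, these determine p as stated.

3*x^2 + 2*x*y - y^2 + 3*x + 3*y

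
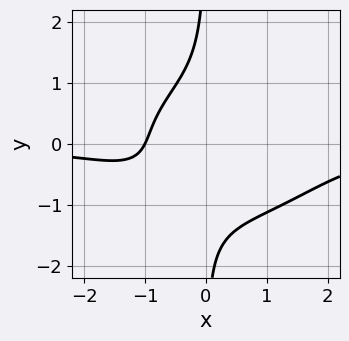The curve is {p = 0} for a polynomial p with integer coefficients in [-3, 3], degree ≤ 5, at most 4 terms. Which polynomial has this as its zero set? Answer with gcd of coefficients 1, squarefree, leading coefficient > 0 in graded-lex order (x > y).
x^3*y + 2*x*y^3 + 2*x + 2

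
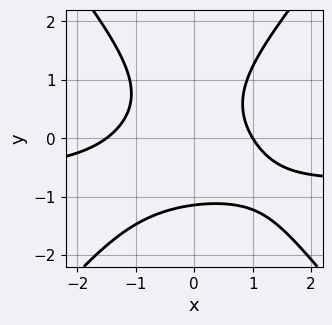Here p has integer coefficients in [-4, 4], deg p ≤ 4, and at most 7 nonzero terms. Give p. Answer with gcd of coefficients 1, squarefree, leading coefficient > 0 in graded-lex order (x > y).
3*x^2*y - 2*y^3 + 2*x^2 + x - 3

First, deg p = 3.
Next, against the integer gridlines: one x-axis crossing is at x = 1.
Finally, fitting integer coefficients to these (and the overall shape) gives p.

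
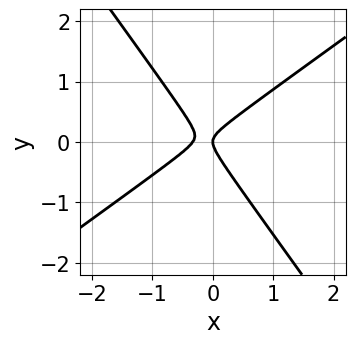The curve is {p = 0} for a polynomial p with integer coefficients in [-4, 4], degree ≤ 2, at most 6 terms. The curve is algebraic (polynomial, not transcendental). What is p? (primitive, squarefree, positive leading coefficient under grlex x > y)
3*x^2 - 2*x*y - 3*y^2 + x

(a) deg p = 2.
(b) Reading off the gridlines: it crosses the x-axis at the gridline x = 0; one y-axis crossing is at y = 0.
(c) Assembling these constraints gives the stated polynomial.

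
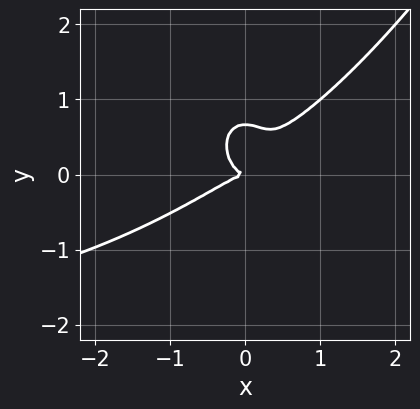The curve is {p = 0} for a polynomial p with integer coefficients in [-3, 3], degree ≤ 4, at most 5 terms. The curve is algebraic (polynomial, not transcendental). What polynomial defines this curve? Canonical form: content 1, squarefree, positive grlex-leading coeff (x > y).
x^3*y + 3*x^3 - 3*x^2*y - 3*y^3 + 2*y^2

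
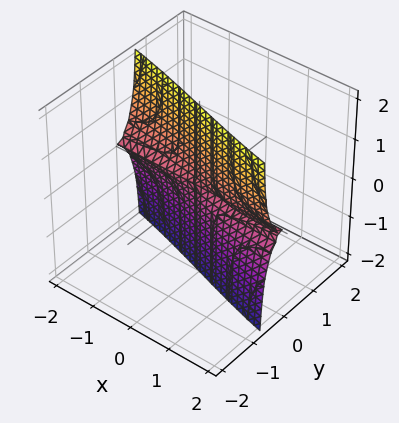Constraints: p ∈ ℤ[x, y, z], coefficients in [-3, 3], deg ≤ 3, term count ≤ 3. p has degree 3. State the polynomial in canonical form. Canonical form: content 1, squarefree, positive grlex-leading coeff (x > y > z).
x*z^2 + 3*y^3 + 3*y*z^2

Degree: a generic line meets the surface in up to 3 points, so deg p = 3.
Checking where it meets the axes: one y-axis crossing is at y = 0; every point of the x-axis in the box is on the surface; the visible z-axis segment lies entirely on the surface.
Matching integer coefficients to the picture gives p.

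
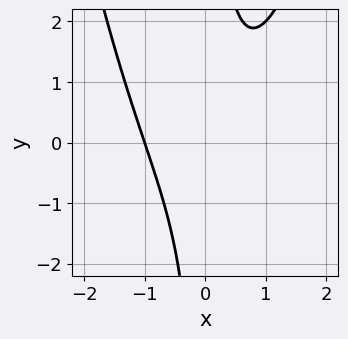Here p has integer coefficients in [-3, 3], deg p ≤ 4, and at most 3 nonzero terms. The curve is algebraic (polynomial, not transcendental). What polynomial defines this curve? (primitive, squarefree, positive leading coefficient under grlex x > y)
x^3 - x*y + 1

First, degree: a generic line meets the curve in up to 3 points, so deg p = 3.
Then, from the axis intercepts and sections: it meets the x-axis at x = -1 (among the integer gridlines); no y-intercept at any integer in the box.
Finally, the integer polynomial consistent with all of this is the stated p.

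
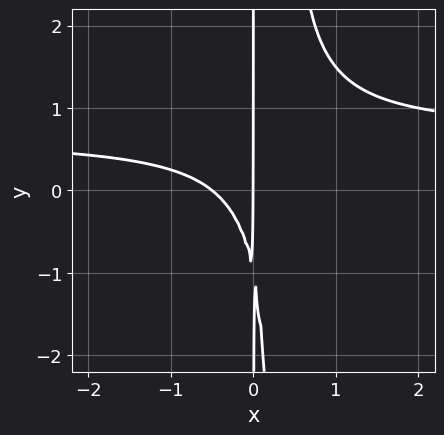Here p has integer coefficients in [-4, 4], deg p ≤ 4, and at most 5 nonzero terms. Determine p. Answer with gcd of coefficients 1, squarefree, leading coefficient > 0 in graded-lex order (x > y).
3*x^2*y - 2*x^2 - x*y - x

1. deg p = 3.
2. From the visible intercepts: it meets the x-axis at x = 0 (among the integer gridlines); every point of the y-axis in the box is on the curve.
3. Putting this together gives p.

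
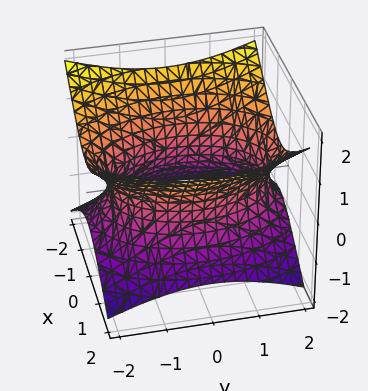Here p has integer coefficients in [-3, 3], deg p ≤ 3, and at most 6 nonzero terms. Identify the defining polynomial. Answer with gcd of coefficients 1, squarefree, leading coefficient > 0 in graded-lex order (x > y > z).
(a) The degree is 2 — an hourglass — one-sheet hyperboloid; a quadric.
(b) Symmetries: mirror symmetry y ↦ −y ⇒ only even powers of y; mirror symmetry z ↦ −z ⇒ only even powers of z; the x ↦ −x reflection is a symmetry, so x appears only in even powers.
(c) Observable constraints: no z-intercept at any integer in the box.
(d) Putting this together gives p.

2*x^2 + y^2 - 3*z^2 - 3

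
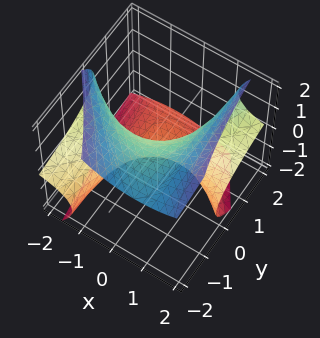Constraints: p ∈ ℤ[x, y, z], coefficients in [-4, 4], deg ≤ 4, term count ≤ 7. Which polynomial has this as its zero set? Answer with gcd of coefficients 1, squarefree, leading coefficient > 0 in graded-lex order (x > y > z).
deg p = 3.
Against the integer gridlines: it crosses the x-axis at the gridline x = 0; one z-axis crossing is at z = 0; it crosses the y-axis at the gridline y = 0.
The integer polynomial consistent with all of this is the stated p.

x^2*z + x*y*z - z^3 + x - 2*y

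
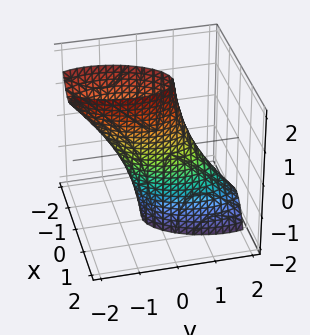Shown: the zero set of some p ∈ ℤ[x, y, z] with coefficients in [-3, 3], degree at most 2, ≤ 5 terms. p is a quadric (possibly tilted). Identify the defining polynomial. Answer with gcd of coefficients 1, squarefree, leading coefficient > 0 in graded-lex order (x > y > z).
First, deg p = 2. No degree-1 surface has this shape.
Next, from the axis intercepts and sections: the y-axis gridline crossings are at y ∈ {-1, 1}; no z-intercept at any integer in the box.
Finally, fitting integer coefficients to these (and the overall shape) gives p.

3*x^2 - x*y + y^2 + y*z - 1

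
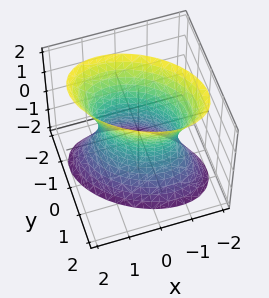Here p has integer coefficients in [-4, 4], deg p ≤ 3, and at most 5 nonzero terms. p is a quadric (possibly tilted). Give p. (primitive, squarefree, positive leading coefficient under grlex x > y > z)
2*x^2 + 2*x*y + 3*y^2 - z^2 - 2

(a) deg p = 2. The shape is more complex than any degree-1 surface.
(b) Checking where it meets the axes: it misses every integer gridline on the z-axis; among the integer gridlines, it crosses the x-axis at x ∈ {-1, 1}.
(c) These observations pin down the coefficients.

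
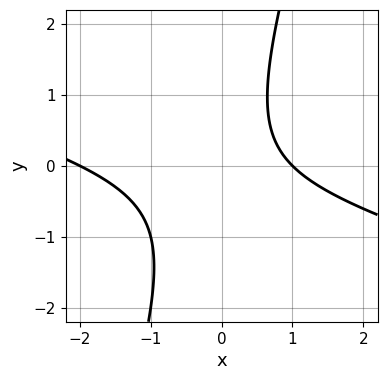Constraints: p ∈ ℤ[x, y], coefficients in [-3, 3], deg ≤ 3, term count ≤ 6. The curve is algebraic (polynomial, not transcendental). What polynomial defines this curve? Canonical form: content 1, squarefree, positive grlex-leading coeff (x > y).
x^2 + 3*x*y - y^2 + x - 2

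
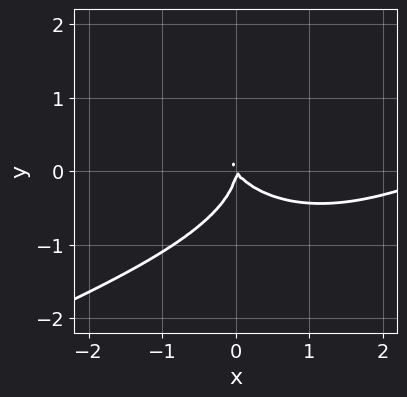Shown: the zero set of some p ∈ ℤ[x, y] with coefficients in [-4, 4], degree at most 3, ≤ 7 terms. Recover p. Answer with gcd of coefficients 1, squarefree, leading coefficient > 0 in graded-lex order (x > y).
Degree: the shape is more complex than any degree-2 curve, so deg p = 3.
Observable constraints: it crosses the y-axis at the gridline y = 0; it meets the x-axis at x = 0 (among the integer gridlines).
The integer polynomial consistent with all of this is the stated p.

x^3 - 2*x^2*y - 3*y^3 - 3*x^2 - 2*x*y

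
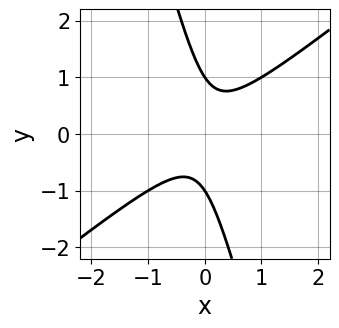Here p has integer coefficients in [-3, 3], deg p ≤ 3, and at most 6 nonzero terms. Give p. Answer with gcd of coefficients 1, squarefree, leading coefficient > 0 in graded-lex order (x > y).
3*x^2 - 3*x*y - y^2 + 1

1. deg p = 2. No degree-1 curve has this shape.
2. From the visible intercepts: no x-intercept at any integer in the box; the y-axis gridline crossings are at y ∈ {-1, 1}.
3. Solving for integer coefficients yields p as stated.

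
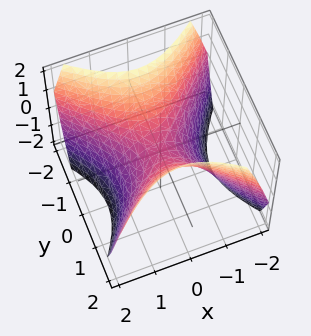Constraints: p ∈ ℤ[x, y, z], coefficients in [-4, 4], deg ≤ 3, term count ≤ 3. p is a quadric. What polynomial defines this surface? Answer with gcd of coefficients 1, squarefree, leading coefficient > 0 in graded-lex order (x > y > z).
x^2 - y^2 + z

First, degree: a hyperbolic paraboloid; a quadric, so deg p = 2.
Then, symmetries: it's symmetric under y → −y, forcing even powers of y; mirror symmetry x ↦ −x ⇒ only even powers of x.
Then, reading off the gridlines: it meets the z-axis at z = 0 (among the integer gridlines); it meets the y-axis at y = 0 (among the integer gridlines); one x-axis crossing is at x = 0.
Finally, these observations pin down the coefficients.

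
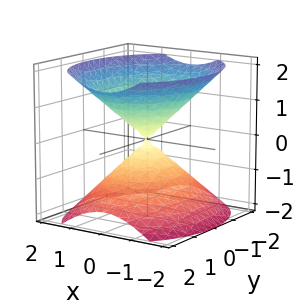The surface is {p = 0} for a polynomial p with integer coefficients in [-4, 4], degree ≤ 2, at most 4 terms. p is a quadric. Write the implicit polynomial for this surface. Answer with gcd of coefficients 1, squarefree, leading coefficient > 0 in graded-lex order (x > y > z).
3*x^2 + 2*y^2 - 3*z^2

1. There are 2 components. Treating them together as one polynomial.
2. The degree is 2 — two nappes meeting at a single point; a quadric.
3. Symmetries: mirror symmetry x ↦ −x ⇒ only even powers of x; the y ↦ −y reflection is a symmetry, so y appears only in even powers; the z ↦ −z reflection is a symmetry, so z appears only in even powers.
4. Checking where it meets the axes: it meets the z-axis at z = 0 (among the integer gridlines); it meets the y-axis at y = 0 (among the integer gridlines); one x-axis crossing is at x = 0.
5. Matching integer coefficients to the picture gives p.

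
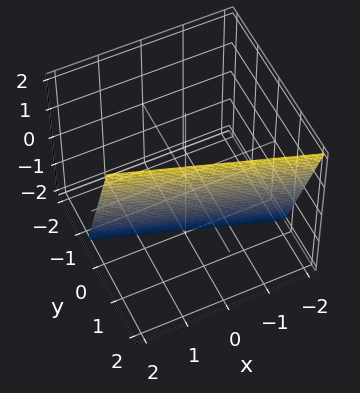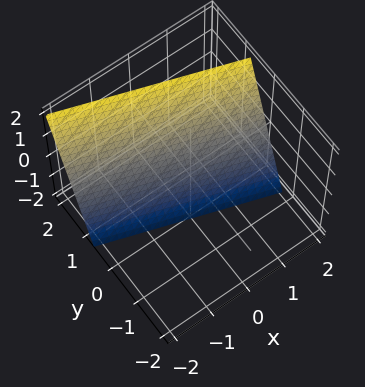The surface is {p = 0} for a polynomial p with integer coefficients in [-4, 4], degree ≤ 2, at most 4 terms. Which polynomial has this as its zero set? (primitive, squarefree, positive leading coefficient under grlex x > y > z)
x + 3*y - z - 2

(a) The degree is 1 — every cross-section is a straight line — this is a plane.
(b) Reading off the gridlines: it crosses the z-axis at the gridline z = -2; one x-axis crossing is at x = 2.
(c) Fitting integer coefficients to these (and the overall shape) gives p.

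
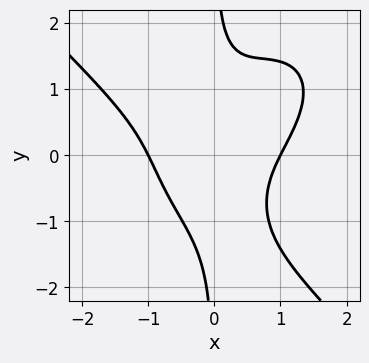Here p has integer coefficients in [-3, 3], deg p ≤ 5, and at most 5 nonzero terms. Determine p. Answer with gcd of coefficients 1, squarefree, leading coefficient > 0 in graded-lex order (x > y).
x^4 + x*y^3 - 2*x^2*y - 1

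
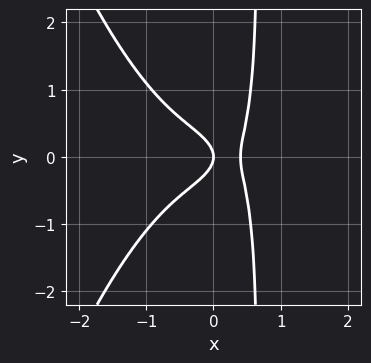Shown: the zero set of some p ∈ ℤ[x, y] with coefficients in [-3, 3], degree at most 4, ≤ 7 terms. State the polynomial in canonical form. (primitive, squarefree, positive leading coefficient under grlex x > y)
First, the degree is 4 — a generic line meets the curve in up to 4 points.
Then, symmetries: the y ↦ −y reflection is a symmetry, so y appears only in even powers.
Next, checking where it meets the axes: one x-axis crossing is at x = 0; it crosses the y-axis at the gridline y = 0.
Finally, the integer polynomial consistent with all of this is the stated p.

3*x^4 + 3*x*y^2 + 2*x^2 - 2*y^2 - x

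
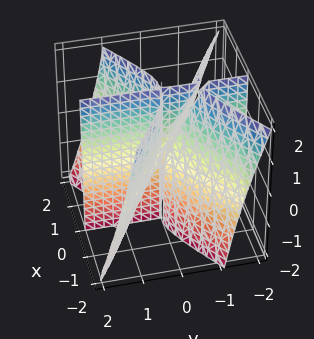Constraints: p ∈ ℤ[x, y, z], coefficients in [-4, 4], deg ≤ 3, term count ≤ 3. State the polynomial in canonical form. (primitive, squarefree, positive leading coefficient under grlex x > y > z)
x^3 - 2*x*y^2 - x*y*z

First, the picture has 3 separate pieces.
Next, deg p = 3.
Next, against the integer gridlines: it meets the x-axis at x = 0 (among the integer gridlines); every point of the z-axis in the box is on the surface; the visible y-axis segment lies entirely on the surface.
Finally, fitting integer coefficients to these (and the overall shape) gives p.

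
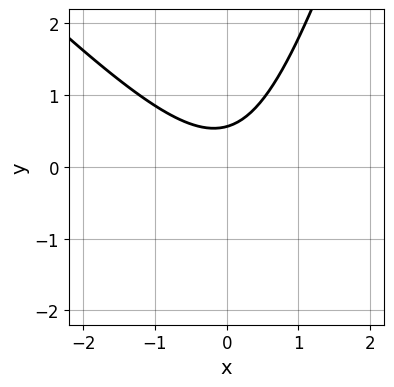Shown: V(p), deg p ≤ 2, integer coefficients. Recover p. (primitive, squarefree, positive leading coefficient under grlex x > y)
(a) Degree: no degree-1 curve has this shape, so deg p = 2.
(b) Reading off the gridlines: it misses every integer gridline on the x-axis.
(c) Putting this together gives p.

3*x^2 + 2*x*y - y^2 - 3*y + 2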